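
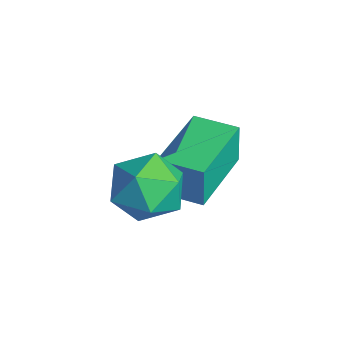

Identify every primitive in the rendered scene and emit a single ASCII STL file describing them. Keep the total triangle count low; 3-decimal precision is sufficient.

solid 
facet normal -0.626 0.692 -0.359
outer loop
vertex -1.265 1.024 0.589
vertex -1.894 0.886 1.421
vertex -1.124 1.601 1.456
endloop
endfacet
facet normal 0.045 0.828 -0.559
outer loop
vertex -1.265 1.024 0.589
vertex -1.124 1.601 1.456
vertex -0.293 1.21 0.943
endloop
endfacet
facet normal 0.285 0.262 -0.922
outer loop
vertex -1.265 1.024 0.589
vertex -0.293 1.21 0.943
vertex -0.55 0.253 0.591
endloop
endfacet
facet normal -0.237 -0.222 -0.946
outer loop
vertex -1.265 1.024 0.589
vertex -0.55 0.253 0.591
vertex -1.539 0.053 0.886
endloop
endfacet
facet normal -0.800 0.043 -0.598
outer loop
vertex -1.265 1.024 0.589
vertex -1.539 0.053 0.886
vertex -1.894 0.886 1.421
endloop
endfacet
facet normal 0.441 0.897 0.031
outer loop
vertex -0.293 1.21 0.943
vertex -1.124 1.601 1.456
vertex -0.321 1.187 1.994
endloop
endfacet
facet normal -0.645 0.677 0.355
outer loop
vertex -1.124 1.601 1.456
vertex -1.894 0.886 1.421
vertex -1.31 0.987 2.289
endloop
endfacet
facet normal -0.927 -0.374 -0.033
outer loop
vertex -1.894 0.886 1.421
vertex -1.539 0.053 0.886
vertex -1.567 0.03 1.937
endloop
endfacet
facet normal -0.015 -0.803 -0.595
outer loop
vertex -1.539 0.053 0.886
vertex -0.55 0.253 0.591
vertex -0.736 -0.361 1.424
endloop
endfacet
facet normal 0.831 -0.018 -0.557
outer loop
vertex -0.55 0.253 0.591
vertex -0.293 1.21 0.943
vertex 0.034 0.354 1.459
endloop
endfacet
facet normal 0.237 0.222 0.946
outer loop
vertex -0.595 0.216 2.291
vertex -0.321 1.187 1.994
vertex -1.31 0.987 2.289
endloop
endfacet
facet normal -0.285 -0.262 0.922
outer loop
vertex -0.595 0.216 2.291
vertex -1.31 0.987 2.289
vertex -1.567 0.03 1.937
endloop
endfacet
facet normal -0.045 -0.828 0.559
outer loop
vertex -0.595 0.216 2.291
vertex -1.567 0.03 1.937
vertex -0.736 -0.361 1.424
endloop
endfacet
facet normal 0.626 -0.692 0.359
outer loop
vertex -0.595 0.216 2.291
vertex -0.736 -0.361 1.424
vertex 0.034 0.354 1.459
endloop
endfacet
facet normal 0.800 -0.043 0.598
outer loop
vertex -0.595 0.216 2.291
vertex 0.034 0.354 1.459
vertex -0.321 1.187 1.994
endloop
endfacet
facet normal 0.015 0.803 0.595
outer loop
vertex -1.31 0.987 2.289
vertex -0.321 1.187 1.994
vertex -1.124 1.601 1.456
endloop
endfacet
facet normal -0.831 0.018 0.557
outer loop
vertex -1.567 0.03 1.937
vertex -1.31 0.987 2.289
vertex -1.894 0.886 1.421
endloop
endfacet
facet normal -0.441 -0.897 -0.031
outer loop
vertex -0.736 -0.361 1.424
vertex -1.567 0.03 1.937
vertex -1.539 0.053 0.886
endloop
endfacet
facet normal 0.645 -0.677 -0.355
outer loop
vertex 0.034 0.354 1.459
vertex -0.736 -0.361 1.424
vertex -0.55 0.253 0.591
endloop
endfacet
facet normal 0.927 0.374 0.033
outer loop
vertex -0.321 1.187 1.994
vertex 0.034 0.354 1.459
vertex -0.293 1.21 0.943
endloop
endfacet
facet normal -0.718 -0.695 -0.020
outer loop
vertex -2.042 1.275 1.225
vertex -3.534 2.819 1.128
vertex -1.984 1.251 -0.033
endloop
endfacet
facet normal 0.694 -0.718 0.046
outer loop
vertex -1.086 2.121 -0.008
vertex -2.042 1.275 1.225
vertex -1.984 1.251 -0.033
endloop
endfacet
facet normal -0.719 -0.695 -0.020
outer loop
vertex -1.984 1.251 -0.033
vertex -3.534 2.819 1.128
vertex -3.476 2.796 -0.13
endloop
endfacet
facet normal 0.046 -0.019 -0.999
outer loop
vertex -3.476 2.796 -0.13
vertex -1.086 2.121 -0.008
vertex -1.984 1.251 -0.033
endloop
endfacet
facet normal -0.046 0.019 0.999
outer loop
vertex -2.042 1.275 1.225
vertex -2.636 3.689 1.153
vertex -3.534 2.819 1.128
endloop
endfacet
facet normal 0.694 -0.719 0.045
outer loop
vertex -1.144 2.144 1.25
vertex -2.042 1.275 1.225
vertex -1.086 2.121 -0.008
endloop
endfacet
facet normal -0.046 0.019 0.999
outer loop
vertex -1.144 2.144 1.25
vertex -2.636 3.689 1.153
vertex -2.042 1.275 1.225
endloop
endfacet
facet normal -0.694 0.718 -0.045
outer loop
vertex -3.534 2.819 1.128
vertex -2.636 3.689 1.153
vertex -3.476 2.796 -0.13
endloop
endfacet
facet normal 0.046 -0.019 -0.999
outer loop
vertex -2.578 3.665 -0.105
vertex -1.086 2.121 -0.008
vertex -3.476 2.796 -0.13
endloop
endfacet
facet normal -0.694 0.718 -0.046
outer loop
vertex -3.476 2.796 -0.13
vertex -2.636 3.689 1.153
vertex -2.578 3.665 -0.105
endloop
endfacet
facet normal 0.718 0.695 0.020
outer loop
vertex -2.578 3.665 -0.105
vertex -1.144 2.144 1.25
vertex -1.086 2.121 -0.008
endloop
endfacet
facet normal 0.719 0.695 0.020
outer loop
vertex -2.636 3.689 1.153
vertex -1.144 2.144 1.25
vertex -2.578 3.665 -0.105
endloop
endfacet

endsolid


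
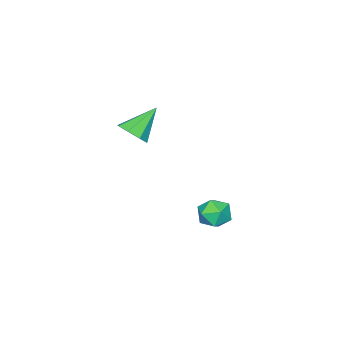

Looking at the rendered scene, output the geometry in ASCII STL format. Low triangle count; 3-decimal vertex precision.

solid 
facet normal -0.078 0.397 0.914
outer loop
vertex 3.114 2.551 -2.298
vertex 3.734 1.929 -1.975
vertex 4.027 2.753 -2.308
endloop
endfacet
facet normal -0.193 0.891 0.412
outer loop
vertex 3.114 2.551 -2.298
vertex 4.027 2.753 -2.308
vertex 3.491 2.976 -3.041
endloop
endfacet
facet normal -0.740 0.673 0.009
outer loop
vertex 3.114 2.551 -2.298
vertex 3.491 2.976 -3.041
vertex 2.866 2.29 -3.162
endloop
endfacet
facet normal -0.964 0.045 0.263
outer loop
vertex 3.114 2.551 -2.298
vertex 2.866 2.29 -3.162
vertex 3.016 1.643 -2.503
endloop
endfacet
facet normal -0.555 -0.126 0.822
outer loop
vertex 3.114 2.551 -2.298
vertex 3.016 1.643 -2.503
vertex 3.734 1.929 -1.975
endloop
endfacet
facet normal 0.388 0.922 -0.003
outer loop
vertex 3.491 2.976 -3.041
vertex 4.027 2.753 -2.308
vertex 4.344 2.617 -3.177
endloop
endfacet
facet normal 0.572 0.124 0.811
outer loop
vertex 4.027 2.753 -2.308
vertex 3.734 1.929 -1.975
vertex 4.494 1.97 -2.518
endloop
endfacet
facet normal -0.199 -0.723 0.662
outer loop
vertex 3.734 1.929 -1.975
vertex 3.016 1.643 -2.503
vertex 3.869 1.284 -2.639
endloop
endfacet
facet normal -0.860 -0.448 -0.244
outer loop
vertex 3.016 1.643 -2.503
vertex 2.866 2.29 -3.162
vertex 3.333 1.507 -3.372
endloop
endfacet
facet normal -0.498 0.569 -0.654
outer loop
vertex 2.866 2.29 -3.162
vertex 3.491 2.976 -3.041
vertex 3.626 2.331 -3.705
endloop
endfacet
facet normal 0.964 -0.045 -0.263
outer loop
vertex 4.246 1.709 -3.382
vertex 4.344 2.617 -3.177
vertex 4.494 1.97 -2.518
endloop
endfacet
facet normal 0.740 -0.673 -0.009
outer loop
vertex 4.246 1.709 -3.382
vertex 4.494 1.97 -2.518
vertex 3.869 1.284 -2.639
endloop
endfacet
facet normal 0.193 -0.891 -0.412
outer loop
vertex 4.246 1.709 -3.382
vertex 3.869 1.284 -2.639
vertex 3.333 1.507 -3.372
endloop
endfacet
facet normal 0.078 -0.397 -0.914
outer loop
vertex 4.246 1.709 -3.382
vertex 3.333 1.507 -3.372
vertex 3.626 2.331 -3.705
endloop
endfacet
facet normal 0.555 0.126 -0.822
outer loop
vertex 4.246 1.709 -3.382
vertex 3.626 2.331 -3.705
vertex 4.344 2.617 -3.177
endloop
endfacet
facet normal 0.860 0.448 0.244
outer loop
vertex 4.494 1.97 -2.518
vertex 4.344 2.617 -3.177
vertex 4.027 2.753 -2.308
endloop
endfacet
facet normal 0.498 -0.569 0.654
outer loop
vertex 3.869 1.284 -2.639
vertex 4.494 1.97 -2.518
vertex 3.734 1.929 -1.975
endloop
endfacet
facet normal -0.388 -0.922 0.003
outer loop
vertex 3.333 1.507 -3.372
vertex 3.869 1.284 -2.639
vertex 3.016 1.643 -2.503
endloop
endfacet
facet normal -0.572 -0.124 -0.811
outer loop
vertex 3.626 2.331 -3.705
vertex 3.333 1.507 -3.372
vertex 2.866 2.29 -3.162
endloop
endfacet
facet normal 0.199 0.723 -0.662
outer loop
vertex 4.344 2.617 -3.177
vertex 3.626 2.331 -3.705
vertex 3.491 2.976 -3.041
endloop
endfacet
facet normal 0.712 -0.196 -0.674
outer loop
vertex 2.662 -3.899 -0.014
vertex 2.006 -4.176 -0.627
vertex 2.423 -3.358 -0.424
endloop
endfacet
facet normal 0.284 0.656 0.699
outer loop
vertex 2.662 -3.899 -0.014
vertex 2.423 -3.358 -0.424
vertex 0.574 -3.784 0.727
endloop
endfacet
facet normal 0.712 -0.196 -0.674
outer loop
vertex 2.423 -3.358 -0.424
vertex 2.006 -4.176 -0.627
vertex 1.939 -3.297 -0.953
endloop
endfacet
facet normal -0.098 0.974 0.202
outer loop
vertex 2.423 -3.358 -0.424
vertex 1.939 -3.297 -0.953
vertex 0.574 -3.784 0.727
endloop
endfacet
facet normal 0.713 -0.196 -0.674
outer loop
vertex 1.939 -3.297 -0.953
vertex 2.006 -4.176 -0.627
vertex 1.495 -3.751 -1.291
endloop
endfacet
facet normal -0.589 0.767 -0.256
outer loop
vertex 1.939 -3.297 -0.953
vertex 1.495 -3.751 -1.291
vertex 0.574 -3.784 0.727
endloop
endfacet
facet normal 0.713 -0.195 -0.674
outer loop
vertex 1.495 -3.751 -1.291
vertex 2.006 -4.176 -0.627
vertex 1.35 -4.454 -1.241
endloop
endfacet
facet normal -0.899 0.157 -0.408
outer loop
vertex 1.495 -3.751 -1.291
vertex 1.35 -4.454 -1.241
vertex 0.574 -3.784 0.727
endloop
endfacet
facet normal 0.713 -0.195 -0.674
outer loop
vertex 1.35 -4.454 -1.241
vertex 2.006 -4.176 -0.627
vertex 1.59 -4.994 -0.831
endloop
endfacet
facet normal -0.849 -0.502 -0.164
outer loop
vertex 1.35 -4.454 -1.241
vertex 1.59 -4.994 -0.831
vertex 0.574 -3.784 0.727
endloop
endfacet
facet normal 0.714 -0.195 -0.673
outer loop
vertex 1.59 -4.994 -0.831
vertex 2.006 -4.176 -0.627
vertex 2.073 -5.055 -0.301
endloop
endfacet
facet normal -0.467 -0.819 0.332
outer loop
vertex 1.59 -4.994 -0.831
vertex 2.073 -5.055 -0.301
vertex 0.574 -3.784 0.727
endloop
endfacet
facet normal 0.712 -0.196 -0.675
outer loop
vertex 2.073 -5.055 -0.301
vertex 2.006 -4.176 -0.627
vertex 2.518 -4.602 0.037
endloop
endfacet
facet normal 0.023 -0.612 0.790
outer loop
vertex 2.073 -5.055 -0.301
vertex 2.518 -4.602 0.037
vertex 0.574 -3.784 0.727
endloop
endfacet
facet normal 0.712 -0.195 -0.674
outer loop
vertex 2.518 -4.602 0.037
vertex 2.006 -4.176 -0.627
vertex 2.662 -3.899 -0.014
endloop
endfacet
facet normal 0.334 -0.000 0.942
outer loop
vertex 2.518 -4.602 0.037
vertex 2.662 -3.899 -0.014
vertex 0.574 -3.784 0.727
endloop
endfacet

endsolid


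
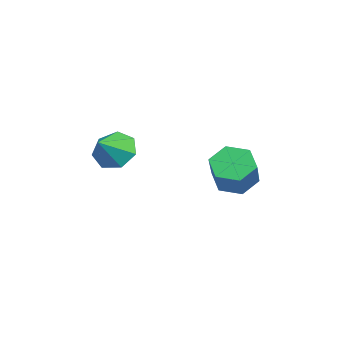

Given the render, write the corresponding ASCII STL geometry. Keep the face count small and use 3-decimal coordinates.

solid 
facet normal -0.749 0.121 -0.651
outer loop
vertex -1.095 4.345 -4.417
vertex -1.727 4.117 -3.732
vertex -1.468 5.032 -3.86
endloop
endfacet
facet normal 0.536 0.688 -0.490
outer loop
vertex -1.095 4.345 -4.417
vertex -1.468 5.032 -3.86
vertex 0.359 4.112 -3.154
endloop
endfacet
facet normal 0.536 0.688 -0.490
outer loop
vertex 0.359 4.112 -3.154
vertex -1.468 5.032 -3.86
vertex -0.014 4.799 -2.597
endloop
endfacet
facet normal 0.750 -0.120 0.651
outer loop
vertex 0.359 4.112 -3.154
vertex -0.014 4.799 -2.597
vertex -0.273 3.883 -2.468
endloop
endfacet
facet normal -0.749 0.121 -0.651
outer loop
vertex -1.468 5.032 -3.86
vertex -1.727 4.117 -3.732
vertex -2.1 4.804 -3.175
endloop
endfacet
facet normal -0.069 0.964 0.257
outer loop
vertex -1.468 5.032 -3.86
vertex -2.1 4.804 -3.175
vertex -0.014 4.799 -2.597
endloop
endfacet
facet normal -0.069 0.964 0.258
outer loop
vertex -0.014 4.799 -2.597
vertex -2.1 4.804 -3.175
vertex -0.647 4.57 -1.911
endloop
endfacet
facet normal 0.749 -0.120 0.651
outer loop
vertex -0.014 4.799 -2.597
vertex -0.647 4.57 -1.911
vertex -0.273 3.883 -2.468
endloop
endfacet
facet normal -0.750 0.120 -0.651
outer loop
vertex -2.1 4.804 -3.175
vertex -1.727 4.117 -3.732
vertex -2.359 3.888 -3.046
endloop
endfacet
facet normal -0.605 0.276 0.747
outer loop
vertex -2.1 4.804 -3.175
vertex -2.359 3.888 -3.046
vertex -0.647 4.57 -1.911
endloop
endfacet
facet normal -0.605 0.275 0.747
outer loop
vertex -0.647 4.57 -1.911
vertex -2.359 3.888 -3.046
vertex -0.905 3.655 -1.783
endloop
endfacet
facet normal 0.749 -0.120 0.651
outer loop
vertex -0.647 4.57 -1.911
vertex -0.905 3.655 -1.783
vertex -0.273 3.883 -2.468
endloop
endfacet
facet normal -0.750 0.120 -0.651
outer loop
vertex -2.359 3.888 -3.046
vertex -1.727 4.117 -3.732
vertex -1.986 3.201 -3.603
endloop
endfacet
facet normal -0.536 -0.688 0.490
outer loop
vertex -2.359 3.888 -3.046
vertex -1.986 3.201 -3.603
vertex -0.905 3.655 -1.783
endloop
endfacet
facet normal -0.536 -0.688 0.490
outer loop
vertex -0.905 3.655 -1.783
vertex -1.986 3.201 -3.603
vertex -0.532 2.968 -2.34
endloop
endfacet
facet normal 0.749 -0.121 0.651
outer loop
vertex -0.905 3.655 -1.783
vertex -0.532 2.968 -2.34
vertex -0.273 3.883 -2.468
endloop
endfacet
facet normal -0.749 0.120 -0.651
outer loop
vertex -1.986 3.201 -3.603
vertex -1.727 4.117 -3.732
vertex -1.353 3.43 -4.289
endloop
endfacet
facet normal 0.069 -0.964 -0.258
outer loop
vertex -1.986 3.201 -3.603
vertex -1.353 3.43 -4.289
vertex -0.532 2.968 -2.34
endloop
endfacet
facet normal 0.069 -0.964 -0.257
outer loop
vertex -0.532 2.968 -2.34
vertex -1.353 3.43 -4.289
vertex 0.1 3.196 -3.025
endloop
endfacet
facet normal 0.749 -0.121 0.651
outer loop
vertex -0.532 2.968 -2.34
vertex 0.1 3.196 -3.025
vertex -0.273 3.883 -2.468
endloop
endfacet
facet normal -0.749 0.120 -0.651
outer loop
vertex -1.353 3.43 -4.289
vertex -1.727 4.117 -3.732
vertex -1.095 4.345 -4.417
endloop
endfacet
facet normal 0.605 -0.275 -0.747
outer loop
vertex -1.353 3.43 -4.289
vertex -1.095 4.345 -4.417
vertex 0.1 3.196 -3.025
endloop
endfacet
facet normal 0.605 -0.276 -0.747
outer loop
vertex 0.1 3.196 -3.025
vertex -1.095 4.345 -4.417
vertex 0.359 4.112 -3.154
endloop
endfacet
facet normal 0.750 -0.120 0.651
outer loop
vertex 0.1 3.196 -3.025
vertex 0.359 4.112 -3.154
vertex -0.273 3.883 -2.468
endloop
endfacet
facet normal -0.695 0.467 -0.547
outer loop
vertex -2.184 -1.111 -3.281
vertex -2.486 -0.603 -2.463
vertex -1.781 -0.346 -3.139
endloop
endfacet
facet normal 0.842 -0.371 -0.391
outer loop
vertex -2.184 -1.111 -3.281
vertex -1.781 -0.346 -3.139
vertex -1.514 -1.257 -1.697
endloop
endfacet
facet normal -0.695 0.468 -0.547
outer loop
vertex -1.781 -0.346 -3.139
vertex -2.486 -0.603 -2.463
vertex -1.909 0.226 -2.487
endloop
endfacet
facet normal 0.969 0.245 -0.025
outer loop
vertex -1.781 -0.346 -3.139
vertex -1.909 0.226 -2.487
vertex -1.514 -1.257 -1.697
endloop
endfacet
facet normal -0.694 0.467 -0.547
outer loop
vertex -1.909 0.226 -2.487
vertex -2.486 -0.603 -2.463
vertex -2.472 0.174 -1.817
endloop
endfacet
facet normal 0.651 0.485 0.584
outer loop
vertex -1.909 0.226 -2.487
vertex -2.472 0.174 -1.817
vertex -1.514 -1.257 -1.697
endloop
endfacet
facet normal -0.695 0.467 -0.547
outer loop
vertex -2.472 0.174 -1.817
vertex -2.486 -0.603 -2.463
vertex -3.045 -0.463 -1.633
endloop
endfacet
facet normal 0.128 0.167 0.978
outer loop
vertex -2.472 0.174 -1.817
vertex -3.045 -0.463 -1.633
vertex -1.514 -1.257 -1.697
endloop
endfacet
facet normal -0.694 0.468 -0.547
outer loop
vertex -3.045 -0.463 -1.633
vertex -2.486 -0.603 -2.463
vertex -3.198 -1.205 -2.074
endloop
endfacet
facet normal -0.207 -0.468 0.859
outer loop
vertex -3.045 -0.463 -1.633
vertex -3.198 -1.205 -2.074
vertex -1.514 -1.257 -1.697
endloop
endfacet
facet normal -0.694 0.467 -0.547
outer loop
vertex -3.198 -1.205 -2.074
vertex -2.486 -0.603 -2.463
vertex -2.814 -1.494 -2.808
endloop
endfacet
facet normal -0.100 -0.943 0.319
outer loop
vertex -3.198 -1.205 -2.074
vertex -2.814 -1.494 -2.808
vertex -1.514 -1.257 -1.697
endloop
endfacet
facet normal -0.695 0.467 -0.547
outer loop
vertex -2.814 -1.494 -2.808
vertex -2.486 -0.603 -2.463
vertex -2.184 -1.111 -3.281
endloop
endfacet
facet normal 0.368 -0.899 -0.238
outer loop
vertex -2.814 -1.494 -2.808
vertex -2.184 -1.111 -3.281
vertex -1.514 -1.257 -1.697
endloop
endfacet

endsolid


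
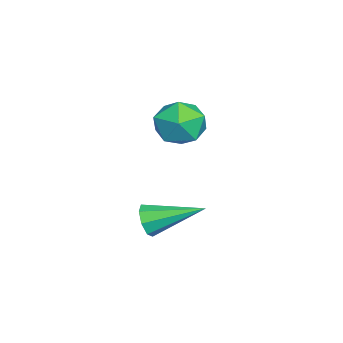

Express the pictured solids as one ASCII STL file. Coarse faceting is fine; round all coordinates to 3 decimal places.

solid 
facet normal -0.608 -0.112 0.786
outer loop
vertex -0.977 -3.054 2.01
vertex -0.872 -3.972 1.96
vertex -0.295 -3.468 2.479
endloop
endfacet
facet normal -0.257 0.508 0.822
outer loop
vertex -0.977 -3.054 2.01
vertex -0.295 -3.468 2.479
vertex -0.136 -2.671 2.036
endloop
endfacet
facet normal -0.409 0.882 0.233
outer loop
vertex -0.977 -3.054 2.01
vertex -0.136 -2.671 2.036
vertex -0.614 -2.683 1.244
endloop
endfacet
facet normal -0.854 0.494 -0.165
outer loop
vertex -0.977 -3.054 2.01
vertex -0.614 -2.683 1.244
vertex -1.07 -3.487 1.198
endloop
endfacet
facet normal -0.977 -0.121 0.177
outer loop
vertex -0.977 -3.054 2.01
vertex -1.07 -3.487 1.198
vertex -0.872 -3.972 1.96
endloop
endfacet
facet normal 0.443 0.366 0.818
outer loop
vertex -0.136 -2.671 2.036
vertex -0.295 -3.468 2.479
vertex 0.49 -3.353 2.002
endloop
endfacet
facet normal -0.127 -0.637 0.760
outer loop
vertex -0.295 -3.468 2.479
vertex -0.872 -3.972 1.96
vertex 0.034 -4.157 1.956
endloop
endfacet
facet normal -0.723 -0.652 -0.227
outer loop
vertex -0.872 -3.972 1.96
vertex -1.07 -3.487 1.198
vertex -0.444 -4.169 1.164
endloop
endfacet
facet normal -0.524 0.342 -0.780
outer loop
vertex -1.07 -3.487 1.198
vertex -0.614 -2.683 1.244
vertex -0.285 -3.372 0.721
endloop
endfacet
facet normal 0.198 0.971 -0.134
outer loop
vertex -0.614 -2.683 1.244
vertex -0.136 -2.671 2.036
vertex 0.292 -2.868 1.24
endloop
endfacet
facet normal 0.854 -0.494 0.165
outer loop
vertex 0.397 -3.786 1.19
vertex 0.49 -3.353 2.002
vertex 0.034 -4.157 1.956
endloop
endfacet
facet normal 0.409 -0.882 -0.233
outer loop
vertex 0.397 -3.786 1.19
vertex 0.034 -4.157 1.956
vertex -0.444 -4.169 1.164
endloop
endfacet
facet normal 0.257 -0.508 -0.822
outer loop
vertex 0.397 -3.786 1.19
vertex -0.444 -4.169 1.164
vertex -0.285 -3.372 0.721
endloop
endfacet
facet normal 0.608 0.112 -0.786
outer loop
vertex 0.397 -3.786 1.19
vertex -0.285 -3.372 0.721
vertex 0.292 -2.868 1.24
endloop
endfacet
facet normal 0.977 0.121 -0.177
outer loop
vertex 0.397 -3.786 1.19
vertex 0.292 -2.868 1.24
vertex 0.49 -3.353 2.002
endloop
endfacet
facet normal 0.524 -0.342 0.780
outer loop
vertex 0.034 -4.157 1.956
vertex 0.49 -3.353 2.002
vertex -0.295 -3.468 2.479
endloop
endfacet
facet normal -0.198 -0.971 0.134
outer loop
vertex -0.444 -4.169 1.164
vertex 0.034 -4.157 1.956
vertex -0.872 -3.972 1.96
endloop
endfacet
facet normal -0.443 -0.366 -0.818
outer loop
vertex -0.285 -3.372 0.721
vertex -0.444 -4.169 1.164
vertex -1.07 -3.487 1.198
endloop
endfacet
facet normal 0.127 0.637 -0.760
outer loop
vertex 0.292 -2.868 1.24
vertex -0.285 -3.372 0.721
vertex -0.614 -2.683 1.244
endloop
endfacet
facet normal 0.723 0.652 0.227
outer loop
vertex 0.49 -3.353 2.002
vertex 0.292 -2.868 1.24
vertex -0.136 -2.671 2.036
endloop
endfacet
facet normal 0.025 -0.936 -0.352
outer loop
vertex 1.18 -4.021 -2.433
vertex 0.953 -4.226 -1.905
vertex 0.713 -4.034 -2.432
endloop
endfacet
facet normal -0.019 0.609 -0.793
outer loop
vertex 1.18 -4.021 -2.433
vertex 0.713 -4.034 -2.432
vertex 0.907 -2.494 -1.255
endloop
endfacet
facet normal 0.025 -0.936 -0.352
outer loop
vertex 0.713 -4.034 -2.432
vertex 0.953 -4.226 -1.905
vertex 0.387 -4.159 -2.123
endloop
endfacet
facet normal -0.691 0.492 -0.530
outer loop
vertex 0.713 -4.034 -2.432
vertex 0.387 -4.159 -2.123
vertex 0.907 -2.494 -1.255
endloop
endfacet
facet normal 0.025 -0.936 -0.351
outer loop
vertex 0.387 -4.159 -2.123
vertex 0.953 -4.226 -1.905
vertex 0.392 -4.323 -1.686
endloop
endfacet
facet normal -0.963 0.247 0.104
outer loop
vertex 0.387 -4.159 -2.123
vertex 0.392 -4.323 -1.686
vertex 0.907 -2.494 -1.255
endloop
endfacet
facet normal 0.025 -0.936 -0.351
outer loop
vertex 0.392 -4.323 -1.686
vertex 0.953 -4.226 -1.905
vertex 0.725 -4.43 -1.377
endloop
endfacet
facet normal -0.677 0.017 0.736
outer loop
vertex 0.392 -4.323 -1.686
vertex 0.725 -4.43 -1.377
vertex 0.907 -2.494 -1.255
endloop
endfacet
facet normal 0.025 -0.936 -0.351
outer loop
vertex 0.725 -4.43 -1.377
vertex 0.953 -4.226 -1.905
vertex 1.192 -4.417 -1.378
endloop
endfacet
facet normal 0.004 -0.063 0.998
outer loop
vertex 0.725 -4.43 -1.377
vertex 1.192 -4.417 -1.378
vertex 0.907 -2.494 -1.255
endloop
endfacet
facet normal 0.024 -0.936 -0.350
outer loop
vertex 1.192 -4.417 -1.378
vertex 0.953 -4.226 -1.905
vertex 1.518 -4.293 -1.687
endloop
endfacet
facet normal 0.676 0.053 0.735
outer loop
vertex 1.192 -4.417 -1.378
vertex 1.518 -4.293 -1.687
vertex 0.907 -2.494 -1.255
endloop
endfacet
facet normal 0.024 -0.936 -0.351
outer loop
vertex 1.518 -4.293 -1.687
vertex 0.953 -4.226 -1.905
vertex 1.514 -4.129 -2.125
endloop
endfacet
facet normal 0.949 0.298 0.103
outer loop
vertex 1.518 -4.293 -1.687
vertex 1.514 -4.129 -2.125
vertex 0.907 -2.494 -1.255
endloop
endfacet
facet normal 0.023 -0.935 -0.353
outer loop
vertex 1.514 -4.129 -2.125
vertex 0.953 -4.226 -1.905
vertex 1.18 -4.021 -2.433
endloop
endfacet
facet normal 0.661 0.529 -0.532
outer loop
vertex 1.514 -4.129 -2.125
vertex 1.18 -4.021 -2.433
vertex 0.907 -2.494 -1.255
endloop
endfacet

endsolid


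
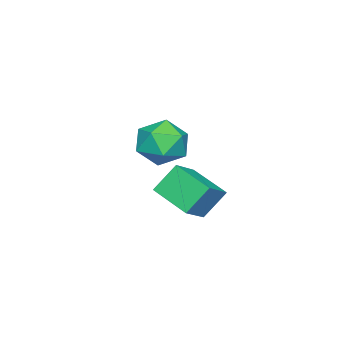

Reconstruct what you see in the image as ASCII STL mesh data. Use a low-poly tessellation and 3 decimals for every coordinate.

solid 
facet normal -0.848 0.068 -0.526
outer loop
vertex 3.058 0.06 3.387
vertex 3.452 1.376 2.923
vertex 3.587 -0.421 2.473
endloop
endfacet
facet normal -0.271 -0.908 0.321
outer loop
vertex 4.528 -0.496 3.057
vertex 3.058 0.06 3.387
vertex 3.587 -0.421 2.473
endloop
endfacet
facet normal -0.848 0.068 -0.526
outer loop
vertex 3.587 -0.421 2.473
vertex 3.452 1.376 2.923
vertex 3.981 0.895 2.009
endloop
endfacet
facet normal 0.456 -0.414 -0.788
outer loop
vertex 3.981 0.895 2.009
vertex 4.528 -0.496 3.057
vertex 3.587 -0.421 2.473
endloop
endfacet
facet normal -0.456 0.414 0.788
outer loop
vertex 3.058 0.06 3.387
vertex 4.393 1.301 3.507
vertex 3.452 1.376 2.923
endloop
endfacet
facet normal -0.271 -0.908 0.321
outer loop
vertex 3.999 -0.015 3.971
vertex 3.058 0.06 3.387
vertex 4.528 -0.496 3.057
endloop
endfacet
facet normal -0.456 0.414 0.788
outer loop
vertex 3.999 -0.015 3.971
vertex 4.393 1.301 3.507
vertex 3.058 0.06 3.387
endloop
endfacet
facet normal 0.271 0.908 -0.321
outer loop
vertex 3.452 1.376 2.923
vertex 4.393 1.301 3.507
vertex 3.981 0.895 2.009
endloop
endfacet
facet normal 0.456 -0.414 -0.788
outer loop
vertex 4.922 0.82 2.593
vertex 4.528 -0.496 3.057
vertex 3.981 0.895 2.009
endloop
endfacet
facet normal 0.271 0.908 -0.321
outer loop
vertex 3.981 0.895 2.009
vertex 4.393 1.301 3.507
vertex 4.922 0.82 2.593
endloop
endfacet
facet normal 0.848 -0.068 0.526
outer loop
vertex 4.922 0.82 2.593
vertex 3.999 -0.015 3.971
vertex 4.528 -0.496 3.057
endloop
endfacet
facet normal 0.848 -0.068 0.526
outer loop
vertex 4.393 1.301 3.507
vertex 3.999 -0.015 3.971
vertex 4.922 0.82 2.593
endloop
endfacet
facet normal -0.987 0.024 -0.159
outer loop
vertex -0.036 -2.364 2.308
vertex -0.182 -2.885 3.135
vertex -0.164 -1.898 3.17
endloop
endfacet
facet normal -0.672 0.605 -0.427
outer loop
vertex -0.036 -2.364 2.308
vertex -0.164 -1.898 3.17
vertex 0.524 -1.582 2.535
endloop
endfacet
facet normal -0.183 0.393 -0.901
outer loop
vertex -0.036 -2.364 2.308
vertex 0.524 -1.582 2.535
vertex 0.932 -2.374 2.107
endloop
endfacet
facet normal -0.196 -0.320 -0.927
outer loop
vertex -0.036 -2.364 2.308
vertex 0.932 -2.374 2.107
vertex 0.495 -3.18 2.478
endloop
endfacet
facet normal -0.693 -0.548 -0.468
outer loop
vertex -0.036 -2.364 2.308
vertex 0.495 -3.18 2.478
vertex -0.182 -2.885 3.135
endloop
endfacet
facet normal -0.333 0.937 0.106
outer loop
vertex 0.524 -1.582 2.535
vertex -0.164 -1.898 3.17
vertex 0.725 -1.62 3.502
endloop
endfacet
facet normal -0.842 -0.004 0.539
outer loop
vertex -0.164 -1.898 3.17
vertex -0.182 -2.885 3.135
vertex 0.288 -2.426 3.873
endloop
endfacet
facet normal -0.367 -0.930 0.040
outer loop
vertex -0.182 -2.885 3.135
vertex 0.495 -3.18 2.478
vertex 0.696 -3.218 3.445
endloop
endfacet
facet normal 0.438 -0.561 -0.703
outer loop
vertex 0.495 -3.18 2.478
vertex 0.932 -2.374 2.107
vertex 1.384 -2.902 2.81
endloop
endfacet
facet normal 0.459 0.594 -0.661
outer loop
vertex 0.932 -2.374 2.107
vertex 0.524 -1.582 2.535
vertex 1.402 -1.915 2.845
endloop
endfacet
facet normal 0.196 0.320 0.927
outer loop
vertex 1.256 -2.436 3.672
vertex 0.725 -1.62 3.502
vertex 0.288 -2.426 3.873
endloop
endfacet
facet normal 0.183 -0.393 0.901
outer loop
vertex 1.256 -2.436 3.672
vertex 0.288 -2.426 3.873
vertex 0.696 -3.218 3.445
endloop
endfacet
facet normal 0.672 -0.605 0.427
outer loop
vertex 1.256 -2.436 3.672
vertex 0.696 -3.218 3.445
vertex 1.384 -2.902 2.81
endloop
endfacet
facet normal 0.987 -0.024 0.159
outer loop
vertex 1.256 -2.436 3.672
vertex 1.384 -2.902 2.81
vertex 1.402 -1.915 2.845
endloop
endfacet
facet normal 0.693 0.548 0.468
outer loop
vertex 1.256 -2.436 3.672
vertex 1.402 -1.915 2.845
vertex 0.725 -1.62 3.502
endloop
endfacet
facet normal -0.438 0.561 0.703
outer loop
vertex 0.288 -2.426 3.873
vertex 0.725 -1.62 3.502
vertex -0.164 -1.898 3.17
endloop
endfacet
facet normal -0.459 -0.594 0.661
outer loop
vertex 0.696 -3.218 3.445
vertex 0.288 -2.426 3.873
vertex -0.182 -2.885 3.135
endloop
endfacet
facet normal 0.333 -0.937 -0.106
outer loop
vertex 1.384 -2.902 2.81
vertex 0.696 -3.218 3.445
vertex 0.495 -3.18 2.478
endloop
endfacet
facet normal 0.842 0.004 -0.539
outer loop
vertex 1.402 -1.915 2.845
vertex 1.384 -2.902 2.81
vertex 0.932 -2.374 2.107
endloop
endfacet
facet normal 0.367 0.930 -0.040
outer loop
vertex 0.725 -1.62 3.502
vertex 1.402 -1.915 2.845
vertex 0.524 -1.582 2.535
endloop
endfacet

endsolid


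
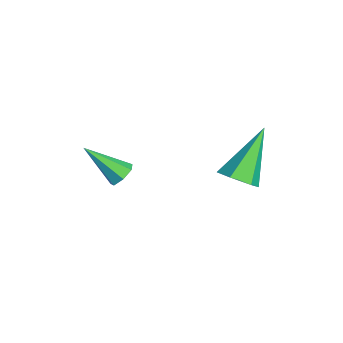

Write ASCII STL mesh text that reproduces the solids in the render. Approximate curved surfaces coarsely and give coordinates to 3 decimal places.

solid 
facet normal 0.496 -0.492 -0.715
outer loop
vertex 4.544 -0.64 2.561
vertex 4.171 -0.327 2.087
vertex 4.753 -0.048 2.299
endloop
endfacet
facet normal 0.641 0.110 0.759
outer loop
vertex 4.544 -0.64 2.561
vertex 4.753 -0.048 2.299
vertex 3.169 0.667 3.533
endloop
endfacet
facet normal 0.496 -0.491 -0.716
outer loop
vertex 4.753 -0.048 2.299
vertex 4.171 -0.327 2.087
vertex 4.379 0.265 1.825
endloop
endfacet
facet normal 0.507 0.847 0.160
outer loop
vertex 4.753 -0.048 2.299
vertex 4.379 0.265 1.825
vertex 3.169 0.667 3.533
endloop
endfacet
facet normal 0.496 -0.491 -0.716
outer loop
vertex 4.379 0.265 1.825
vertex 4.171 -0.327 2.087
vertex 3.797 -0.014 1.613
endloop
endfacet
facet normal -0.274 0.875 -0.400
outer loop
vertex 4.379 0.265 1.825
vertex 3.797 -0.014 1.613
vertex 3.169 0.667 3.533
endloop
endfacet
facet normal 0.495 -0.492 -0.716
outer loop
vertex 3.797 -0.014 1.613
vertex 4.171 -0.327 2.087
vertex 3.588 -0.605 1.875
endloop
endfacet
facet normal -0.918 0.166 -0.359
outer loop
vertex 3.797 -0.014 1.613
vertex 3.588 -0.605 1.875
vertex 3.169 0.667 3.533
endloop
endfacet
facet normal 0.495 -0.492 -0.716
outer loop
vertex 3.588 -0.605 1.875
vertex 4.171 -0.327 2.087
vertex 3.962 -0.918 2.349
endloop
endfacet
facet normal -0.784 -0.572 0.241
outer loop
vertex 3.588 -0.605 1.875
vertex 3.962 -0.918 2.349
vertex 3.169 0.667 3.533
endloop
endfacet
facet normal 0.496 -0.492 -0.715
outer loop
vertex 3.962 -0.918 2.349
vertex 4.171 -0.327 2.087
vertex 4.544 -0.64 2.561
endloop
endfacet
facet normal -0.005 -0.600 0.800
outer loop
vertex 3.962 -0.918 2.349
vertex 4.544 -0.64 2.561
vertex 3.169 0.667 3.533
endloop
endfacet
facet normal 0.314 0.685 -0.658
outer loop
vertex 0.938 -3.017 0.189
vertex 0.738 -3.299 -0.2
vertex 0.509 -2.925 0.08
endloop
endfacet
facet normal -0.116 0.486 0.866
outer loop
vertex 0.938 -3.017 0.189
vertex 0.509 -2.925 0.08
vertex 0.222 -4.421 0.88
endloop
endfacet
facet normal 0.314 0.685 -0.658
outer loop
vertex 0.509 -2.925 0.08
vertex 0.738 -3.299 -0.2
vertex 0.253 -3.114 -0.239
endloop
endfacet
facet normal -0.818 0.386 0.428
outer loop
vertex 0.509 -2.925 0.08
vertex 0.253 -3.114 -0.239
vertex 0.222 -4.421 0.88
endloop
endfacet
facet normal 0.314 0.684 -0.658
outer loop
vertex 0.253 -3.114 -0.239
vertex 0.738 -3.299 -0.2
vertex 0.362 -3.443 -0.529
endloop
endfacet
facet normal -0.969 -0.147 -0.198
outer loop
vertex 0.253 -3.114 -0.239
vertex 0.362 -3.443 -0.529
vertex 0.222 -4.421 0.88
endloop
endfacet
facet normal 0.314 0.684 -0.658
outer loop
vertex 0.362 -3.443 -0.529
vertex 0.738 -3.299 -0.2
vertex 0.753 -3.663 -0.571
endloop
endfacet
facet normal -0.457 -0.709 -0.537
outer loop
vertex 0.362 -3.443 -0.529
vertex 0.753 -3.663 -0.571
vertex 0.222 -4.421 0.88
endloop
endfacet
facet normal 0.315 0.684 -0.658
outer loop
vertex 0.753 -3.663 -0.571
vertex 0.738 -3.299 -0.2
vertex 1.133 -3.609 -0.333
endloop
endfacet
facet normal 0.336 -0.880 -0.337
outer loop
vertex 0.753 -3.663 -0.571
vertex 1.133 -3.609 -0.333
vertex 0.222 -4.421 0.88
endloop
endfacet
facet normal 0.315 0.683 -0.659
outer loop
vertex 1.133 -3.609 -0.333
vertex 0.738 -3.299 -0.2
vertex 1.215 -3.321 0.005
endloop
endfacet
facet normal 0.810 -0.529 0.254
outer loop
vertex 1.133 -3.609 -0.333
vertex 1.215 -3.321 0.005
vertex 0.222 -4.421 0.88
endloop
endfacet
facet normal 0.314 0.684 -0.658
outer loop
vertex 1.215 -3.321 0.005
vertex 0.738 -3.299 -0.2
vertex 0.938 -3.017 0.189
endloop
endfacet
facet normal 0.609 0.078 0.789
outer loop
vertex 1.215 -3.321 0.005
vertex 0.938 -3.017 0.189
vertex 0.222 -4.421 0.88
endloop
endfacet

endsolid


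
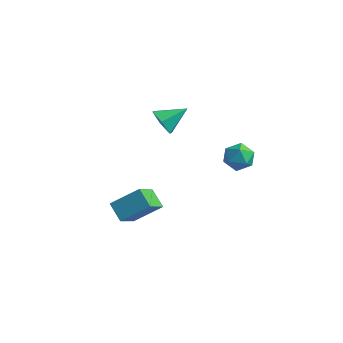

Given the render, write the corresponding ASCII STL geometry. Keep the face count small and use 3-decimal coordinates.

solid 
facet normal -0.998 -0.069 0.003
outer loop
vertex 3.053 4.104 -0.188
vertex 3.12 3.117 -0.478
vertex 3.106 3.36 0.523
endloop
endfacet
facet normal -0.774 0.408 0.485
outer loop
vertex 3.053 4.104 -0.188
vertex 3.106 3.36 0.523
vertex 3.643 4.231 0.647
endloop
endfacet
facet normal -0.396 0.907 0.141
outer loop
vertex 3.053 4.104 -0.188
vertex 3.643 4.231 0.647
vertex 3.989 4.526 -0.278
endloop
endfacet
facet normal -0.386 0.739 -0.552
outer loop
vertex 3.053 4.104 -0.188
vertex 3.989 4.526 -0.278
vertex 3.665 3.837 -0.973
endloop
endfacet
facet normal -0.758 0.136 -0.637
outer loop
vertex 3.053 4.104 -0.188
vertex 3.665 3.837 -0.973
vertex 3.12 3.117 -0.478
endloop
endfacet
facet normal -0.336 0.074 0.939
outer loop
vertex 3.643 4.231 0.647
vertex 3.106 3.36 0.523
vertex 4.075 3.323 0.873
endloop
endfacet
facet normal -0.699 -0.697 0.159
outer loop
vertex 3.106 3.36 0.523
vertex 3.12 3.117 -0.478
vertex 3.751 2.634 0.178
endloop
endfacet
facet normal -0.312 -0.367 -0.877
outer loop
vertex 3.12 3.117 -0.478
vertex 3.665 3.837 -0.973
vertex 4.097 2.929 -0.747
endloop
endfacet
facet normal 0.290 0.609 -0.739
outer loop
vertex 3.665 3.837 -0.973
vertex 3.989 4.526 -0.278
vertex 4.634 3.8 -0.623
endloop
endfacet
facet normal 0.275 0.881 0.384
outer loop
vertex 3.989 4.526 -0.278
vertex 3.643 4.231 0.647
vertex 4.62 4.043 0.378
endloop
endfacet
facet normal 0.386 -0.739 0.552
outer loop
vertex 4.687 3.056 0.088
vertex 4.075 3.323 0.873
vertex 3.751 2.634 0.178
endloop
endfacet
facet normal 0.396 -0.907 -0.141
outer loop
vertex 4.687 3.056 0.088
vertex 3.751 2.634 0.178
vertex 4.097 2.929 -0.747
endloop
endfacet
facet normal 0.774 -0.408 -0.485
outer loop
vertex 4.687 3.056 0.088
vertex 4.097 2.929 -0.747
vertex 4.634 3.8 -0.623
endloop
endfacet
facet normal 0.998 0.069 -0.003
outer loop
vertex 4.687 3.056 0.088
vertex 4.634 3.8 -0.623
vertex 4.62 4.043 0.378
endloop
endfacet
facet normal 0.758 -0.136 0.637
outer loop
vertex 4.687 3.056 0.088
vertex 4.62 4.043 0.378
vertex 4.075 3.323 0.873
endloop
endfacet
facet normal -0.290 -0.609 0.739
outer loop
vertex 3.751 2.634 0.178
vertex 4.075 3.323 0.873
vertex 3.106 3.36 0.523
endloop
endfacet
facet normal -0.275 -0.881 -0.384
outer loop
vertex 4.097 2.929 -0.747
vertex 3.751 2.634 0.178
vertex 3.12 3.117 -0.478
endloop
endfacet
facet normal 0.336 -0.074 -0.939
outer loop
vertex 4.634 3.8 -0.623
vertex 4.097 2.929 -0.747
vertex 3.665 3.837 -0.973
endloop
endfacet
facet normal 0.699 0.697 -0.159
outer loop
vertex 4.62 4.043 0.378
vertex 4.634 3.8 -0.623
vertex 3.989 4.526 -0.278
endloop
endfacet
facet normal 0.312 0.367 0.877
outer loop
vertex 4.075 3.323 0.873
vertex 4.62 4.043 0.378
vertex 3.643 4.231 0.647
endloop
endfacet
facet normal -0.640 -0.542 -0.545
outer loop
vertex 1.324 -4.886 -0.629
vertex 0.325 -4.417 0.077
vertex 1.115 -3.252 -2.01
endloop
endfacet
facet normal 0.763 -0.358 -0.539
outer loop
vertex 2.375 -2.183 -0.937
vertex 1.324 -4.886 -0.629
vertex 1.115 -3.252 -2.01
endloop
endfacet
facet normal -0.640 -0.542 -0.545
outer loop
vertex 1.115 -3.252 -2.01
vertex 0.325 -4.417 0.077
vertex 0.116 -2.782 -1.304
endloop
endfacet
facet normal -0.097 0.760 -0.643
outer loop
vertex 0.116 -2.782 -1.304
vertex 2.375 -2.183 -0.937
vertex 1.115 -3.252 -2.01
endloop
endfacet
facet normal 0.097 -0.760 0.643
outer loop
vertex 1.324 -4.886 -0.629
vertex 1.585 -3.348 1.15
vertex 0.325 -4.417 0.077
endloop
endfacet
facet normal 0.762 -0.358 -0.539
outer loop
vertex 2.584 -3.818 0.444
vertex 1.324 -4.886 -0.629
vertex 2.375 -2.183 -0.937
endloop
endfacet
facet normal 0.097 -0.760 0.643
outer loop
vertex 2.584 -3.818 0.444
vertex 1.585 -3.348 1.15
vertex 1.324 -4.886 -0.629
endloop
endfacet
facet normal -0.763 0.358 0.539
outer loop
vertex 0.325 -4.417 0.077
vertex 1.585 -3.348 1.15
vertex 0.116 -2.782 -1.304
endloop
endfacet
facet normal -0.097 0.760 -0.642
outer loop
vertex 1.376 -1.714 -0.231
vertex 2.375 -2.183 -0.937
vertex 0.116 -2.782 -1.304
endloop
endfacet
facet normal -0.762 0.358 0.539
outer loop
vertex 0.116 -2.782 -1.304
vertex 1.585 -3.348 1.15
vertex 1.376 -1.714 -0.231
endloop
endfacet
facet normal 0.640 0.542 0.545
outer loop
vertex 1.376 -1.714 -0.231
vertex 2.584 -3.818 0.444
vertex 2.375 -2.183 -0.937
endloop
endfacet
facet normal 0.640 0.542 0.545
outer loop
vertex 1.585 -3.348 1.15
vertex 2.584 -3.818 0.444
vertex 1.376 -1.714 -0.231
endloop
endfacet
facet normal -0.570 -0.655 -0.497
outer loop
vertex 0.61 1.537 2.129
vertex 0.107 1.314 3.0
vertex -0.231 2.071 2.39
endloop
endfacet
facet normal 0.343 0.789 -0.510
outer loop
vertex 0.61 1.537 2.129
vertex -0.231 2.071 2.39
vertex 1.093 2.446 3.86
endloop
endfacet
facet normal -0.569 -0.655 -0.497
outer loop
vertex -0.231 2.071 2.39
vertex 0.107 1.314 3.0
vertex -0.734 1.848 3.26
endloop
endfacet
facet normal -0.326 0.944 0.053
outer loop
vertex -0.231 2.071 2.39
vertex -0.734 1.848 3.26
vertex 1.093 2.446 3.86
endloop
endfacet
facet normal -0.569 -0.655 -0.497
outer loop
vertex -0.734 1.848 3.26
vertex 0.107 1.314 3.0
vertex -0.396 1.09 3.871
endloop
endfacet
facet normal -0.409 0.455 0.791
outer loop
vertex -0.734 1.848 3.26
vertex -0.396 1.09 3.871
vertex 1.093 2.446 3.86
endloop
endfacet
facet normal -0.569 -0.655 -0.497
outer loop
vertex -0.396 1.09 3.871
vertex 0.107 1.314 3.0
vertex 0.446 0.556 3.61
endloop
endfacet
facet normal 0.179 -0.189 0.965
outer loop
vertex -0.396 1.09 3.871
vertex 0.446 0.556 3.61
vertex 1.093 2.446 3.86
endloop
endfacet
facet normal -0.569 -0.655 -0.498
outer loop
vertex 0.446 0.556 3.61
vertex 0.107 1.314 3.0
vertex 0.949 0.78 2.74
endloop
endfacet
facet normal 0.849 -0.344 0.402
outer loop
vertex 0.446 0.556 3.61
vertex 0.949 0.78 2.74
vertex 1.093 2.446 3.86
endloop
endfacet
facet normal -0.569 -0.656 -0.496
outer loop
vertex 0.949 0.78 2.74
vertex 0.107 1.314 3.0
vertex 0.61 1.537 2.129
endloop
endfacet
facet normal 0.931 0.145 -0.336
outer loop
vertex 0.949 0.78 2.74
vertex 0.61 1.537 2.129
vertex 1.093 2.446 3.86
endloop
endfacet

endsolid


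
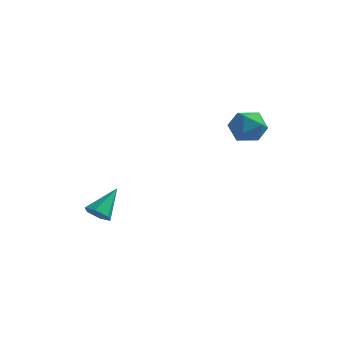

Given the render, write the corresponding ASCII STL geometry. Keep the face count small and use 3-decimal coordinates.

solid 
facet normal -0.179 -0.732 -0.657
outer loop
vertex -3.496 -4.387 -2.919
vertex -4.081 -4.655 -2.461
vertex -4.232 -4.117 -3.019
endloop
endfacet
facet normal 0.358 0.794 -0.491
outer loop
vertex -3.496 -4.387 -2.919
vertex -4.232 -4.117 -3.019
vertex -3.719 -3.185 -1.139
endloop
endfacet
facet normal -0.180 -0.732 -0.657
outer loop
vertex -4.232 -4.117 -3.019
vertex -4.081 -4.655 -2.461
vertex -4.816 -4.385 -2.56
endloop
endfacet
facet normal -0.556 0.795 -0.243
outer loop
vertex -4.232 -4.117 -3.019
vertex -4.816 -4.385 -2.56
vertex -3.719 -3.185 -1.139
endloop
endfacet
facet normal -0.180 -0.731 -0.658
outer loop
vertex -4.816 -4.385 -2.56
vertex -4.081 -4.655 -2.461
vertex -4.666 -4.923 -2.003
endloop
endfacet
facet normal -0.856 0.238 0.460
outer loop
vertex -4.816 -4.385 -2.56
vertex -4.666 -4.923 -2.003
vertex -3.719 -3.185 -1.139
endloop
endfacet
facet normal -0.180 -0.731 -0.658
outer loop
vertex -4.666 -4.923 -2.003
vertex -4.081 -4.655 -2.461
vertex -3.93 -5.194 -1.903
endloop
endfacet
facet normal -0.243 -0.322 0.915
outer loop
vertex -4.666 -4.923 -2.003
vertex -3.93 -5.194 -1.903
vertex -3.719 -3.185 -1.139
endloop
endfacet
facet normal -0.180 -0.731 -0.658
outer loop
vertex -3.93 -5.194 -1.903
vertex -4.081 -4.655 -2.461
vertex -3.345 -4.926 -2.361
endloop
endfacet
facet normal 0.671 -0.324 0.667
outer loop
vertex -3.93 -5.194 -1.903
vertex -3.345 -4.926 -2.361
vertex -3.719 -3.185 -1.139
endloop
endfacet
facet normal -0.180 -0.731 -0.658
outer loop
vertex -3.345 -4.926 -2.361
vertex -4.081 -4.655 -2.461
vertex -3.496 -4.387 -2.919
endloop
endfacet
facet normal 0.971 0.234 -0.037
outer loop
vertex -3.345 -4.926 -2.361
vertex -3.496 -4.387 -2.919
vertex -3.719 -3.185 -1.139
endloop
endfacet
facet normal -0.739 0.662 0.124
outer loop
vertex 2.482 -0.251 3.706
vertex 1.752 -0.992 3.307
vertex 1.968 -0.955 4.4
endloop
endfacet
facet normal -0.224 0.762 0.607
outer loop
vertex 2.482 -0.251 3.706
vertex 1.968 -0.955 4.4
vertex 3.054 -0.739 4.529
endloop
endfacet
facet normal 0.385 0.886 0.258
outer loop
vertex 2.482 -0.251 3.706
vertex 3.054 -0.739 4.529
vertex 3.509 -0.642 3.516
endloop
endfacet
facet normal 0.247 0.862 -0.442
outer loop
vertex 2.482 -0.251 3.706
vertex 3.509 -0.642 3.516
vertex 2.704 -0.799 2.761
endloop
endfacet
facet normal -0.448 0.724 -0.525
outer loop
vertex 2.482 -0.251 3.706
vertex 2.704 -0.799 2.761
vertex 1.752 -0.992 3.307
endloop
endfacet
facet normal -0.147 0.156 0.977
outer loop
vertex 3.054 -0.739 4.529
vertex 1.968 -0.955 4.4
vertex 2.676 -1.781 4.639
endloop
endfacet
facet normal -0.981 -0.005 0.194
outer loop
vertex 1.968 -0.955 4.4
vertex 1.752 -0.992 3.307
vertex 1.871 -1.938 3.884
endloop
endfacet
facet normal -0.510 0.095 -0.855
outer loop
vertex 1.752 -0.992 3.307
vertex 2.704 -0.799 2.761
vertex 2.326 -1.841 2.871
endloop
endfacet
facet normal 0.615 0.318 -0.722
outer loop
vertex 2.704 -0.799 2.761
vertex 3.509 -0.642 3.516
vertex 3.412 -1.625 3.0
endloop
endfacet
facet normal 0.839 0.356 0.411
outer loop
vertex 3.509 -0.642 3.516
vertex 3.054 -0.739 4.529
vertex 3.628 -1.588 4.093
endloop
endfacet
facet normal -0.247 -0.862 0.442
outer loop
vertex 2.898 -2.329 3.694
vertex 2.676 -1.781 4.639
vertex 1.871 -1.938 3.884
endloop
endfacet
facet normal -0.385 -0.886 -0.258
outer loop
vertex 2.898 -2.329 3.694
vertex 1.871 -1.938 3.884
vertex 2.326 -1.841 2.871
endloop
endfacet
facet normal 0.224 -0.762 -0.607
outer loop
vertex 2.898 -2.329 3.694
vertex 2.326 -1.841 2.871
vertex 3.412 -1.625 3.0
endloop
endfacet
facet normal 0.739 -0.662 -0.124
outer loop
vertex 2.898 -2.329 3.694
vertex 3.412 -1.625 3.0
vertex 3.628 -1.588 4.093
endloop
endfacet
facet normal 0.448 -0.724 0.525
outer loop
vertex 2.898 -2.329 3.694
vertex 3.628 -1.588 4.093
vertex 2.676 -1.781 4.639
endloop
endfacet
facet normal -0.615 -0.318 0.722
outer loop
vertex 1.871 -1.938 3.884
vertex 2.676 -1.781 4.639
vertex 1.968 -0.955 4.4
endloop
endfacet
facet normal -0.839 -0.356 -0.411
outer loop
vertex 2.326 -1.841 2.871
vertex 1.871 -1.938 3.884
vertex 1.752 -0.992 3.307
endloop
endfacet
facet normal 0.147 -0.156 -0.977
outer loop
vertex 3.412 -1.625 3.0
vertex 2.326 -1.841 2.871
vertex 2.704 -0.799 2.761
endloop
endfacet
facet normal 0.981 0.005 -0.194
outer loop
vertex 3.628 -1.588 4.093
vertex 3.412 -1.625 3.0
vertex 3.509 -0.642 3.516
endloop
endfacet
facet normal 0.510 -0.095 0.855
outer loop
vertex 2.676 -1.781 4.639
vertex 3.628 -1.588 4.093
vertex 3.054 -0.739 4.529
endloop
endfacet

endsolid


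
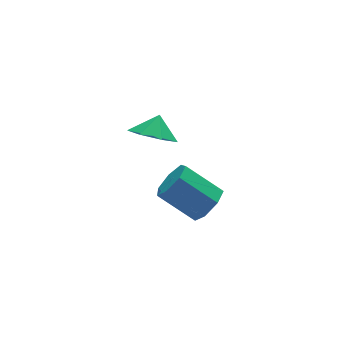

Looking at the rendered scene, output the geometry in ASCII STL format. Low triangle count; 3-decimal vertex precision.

solid 
facet normal 0.575 -0.575 -0.583
outer loop
vertex 1.295 1.817 -3.278
vertex 0.542 1.228 -3.44
vertex 0.816 2.011 -3.942
endloop
endfacet
facet normal 0.588 0.785 -0.195
outer loop
vertex 1.295 1.817 -3.278
vertex 0.816 2.011 -3.942
vertex 0.111 3.001 -2.078
endloop
endfacet
facet normal 0.588 0.785 -0.195
outer loop
vertex 0.111 3.001 -2.078
vertex 0.816 2.011 -3.942
vertex -0.368 3.195 -2.742
endloop
endfacet
facet normal -0.575 0.575 0.583
outer loop
vertex 0.111 3.001 -2.078
vertex -0.368 3.195 -2.742
vertex -0.642 2.412 -2.24
endloop
endfacet
facet normal 0.575 -0.575 -0.582
outer loop
vertex 0.816 2.011 -3.942
vertex 0.542 1.228 -3.44
vertex 0.131 1.615 -4.228
endloop
endfacet
facet normal -0.079 0.670 -0.738
outer loop
vertex 0.816 2.011 -3.942
vertex 0.131 1.615 -4.228
vertex -0.368 3.195 -2.742
endloop
endfacet
facet normal -0.078 0.670 -0.738
outer loop
vertex -0.368 3.195 -2.742
vertex 0.131 1.615 -4.228
vertex -1.054 2.799 -3.029
endloop
endfacet
facet normal -0.575 0.575 0.582
outer loop
vertex -0.368 3.195 -2.742
vertex -1.054 2.799 -3.029
vertex -0.642 2.412 -2.24
endloop
endfacet
facet normal 0.575 -0.575 -0.582
outer loop
vertex 0.131 1.615 -4.228
vertex 0.542 1.228 -3.44
vertex -0.245 0.928 -3.921
endloop
endfacet
facet normal -0.685 0.050 -0.727
outer loop
vertex 0.131 1.615 -4.228
vertex -0.245 0.928 -3.921
vertex -1.054 2.799 -3.029
endloop
endfacet
facet normal -0.686 0.049 -0.726
outer loop
vertex -1.054 2.799 -3.029
vertex -0.245 0.928 -3.921
vertex -1.429 2.112 -2.721
endloop
endfacet
facet normal -0.575 0.575 0.582
outer loop
vertex -1.054 2.799 -3.029
vertex -1.429 2.112 -2.721
vertex -0.642 2.412 -2.24
endloop
endfacet
facet normal 0.575 -0.575 -0.582
outer loop
vertex -0.245 0.928 -3.921
vertex 0.542 1.228 -3.44
vertex -0.028 0.466 -3.251
endloop
endfacet
facet normal -0.777 -0.607 -0.167
outer loop
vertex -0.245 0.928 -3.921
vertex -0.028 0.466 -3.251
vertex -1.429 2.112 -2.721
endloop
endfacet
facet normal -0.777 -0.607 -0.167
outer loop
vertex -1.429 2.112 -2.721
vertex -0.028 0.466 -3.251
vertex -1.212 1.65 -2.052
endloop
endfacet
facet normal -0.575 0.574 0.583
outer loop
vertex -1.429 2.112 -2.721
vertex -1.212 1.65 -2.052
vertex -0.642 2.412 -2.24
endloop
endfacet
facet normal 0.575 -0.575 -0.582
outer loop
vertex -0.028 0.466 -3.251
vertex 0.542 1.228 -3.44
vertex 0.618 0.578 -2.723
endloop
endfacet
facet normal -0.283 -0.807 0.518
outer loop
vertex -0.028 0.466 -3.251
vertex 0.618 0.578 -2.723
vertex -1.212 1.65 -2.052
endloop
endfacet
facet normal -0.283 -0.807 0.518
outer loop
vertex -1.212 1.65 -2.052
vertex 0.618 0.578 -2.723
vertex -0.566 1.762 -1.524
endloop
endfacet
facet normal -0.576 0.574 0.582
outer loop
vertex -1.212 1.65 -2.052
vertex -0.566 1.762 -1.524
vertex -0.642 2.412 -2.24
endloop
endfacet
facet normal 0.575 -0.575 -0.582
outer loop
vertex 0.618 0.578 -2.723
vertex 0.542 1.228 -3.44
vertex 1.207 1.18 -2.735
endloop
endfacet
facet normal 0.424 -0.399 0.813
outer loop
vertex 0.618 0.578 -2.723
vertex 1.207 1.18 -2.735
vertex -0.566 1.762 -1.524
endloop
endfacet
facet normal 0.424 -0.399 0.813
outer loop
vertex -0.566 1.762 -1.524
vertex 1.207 1.18 -2.735
vertex 0.023 2.364 -1.536
endloop
endfacet
facet normal -0.575 0.574 0.582
outer loop
vertex -0.566 1.762 -1.524
vertex 0.023 2.364 -1.536
vertex -0.642 2.412 -2.24
endloop
endfacet
facet normal 0.575 -0.575 -0.582
outer loop
vertex 1.207 1.18 -2.735
vertex 0.542 1.228 -3.44
vertex 1.295 1.817 -3.278
endloop
endfacet
facet normal 0.812 0.310 0.495
outer loop
vertex 1.207 1.18 -2.735
vertex 1.295 1.817 -3.278
vertex 0.023 2.364 -1.536
endloop
endfacet
facet normal 0.812 0.309 0.495
outer loop
vertex 0.023 2.364 -1.536
vertex 1.295 1.817 -3.278
vertex 0.111 3.001 -2.078
endloop
endfacet
facet normal -0.575 0.575 0.582
outer loop
vertex 0.023 2.364 -1.536
vertex 0.111 3.001 -2.078
vertex -0.642 2.412 -2.24
endloop
endfacet
facet normal -0.506 -0.449 -0.736
outer loop
vertex -0.86 1.636 1.37
vertex -1.773 1.736 1.937
vertex -1.345 2.424 1.223
endloop
endfacet
facet normal 0.850 0.527 0.022
outer loop
vertex -0.86 1.636 1.37
vertex -1.345 2.424 1.223
vertex -1.247 2.204 2.703
endloop
endfacet
facet normal -0.506 -0.449 -0.736
outer loop
vertex -1.345 2.424 1.223
vertex -1.773 1.736 1.937
vertex -2.153 2.694 1.614
endloop
endfacet
facet normal 0.364 0.925 0.113
outer loop
vertex -1.345 2.424 1.223
vertex -2.153 2.694 1.614
vertex -1.247 2.204 2.703
endloop
endfacet
facet normal -0.507 -0.449 -0.736
outer loop
vertex -2.153 2.694 1.614
vertex -1.773 1.736 1.937
vertex -2.675 2.244 2.248
endloop
endfacet
facet normal -0.135 0.857 0.498
outer loop
vertex -2.153 2.694 1.614
vertex -2.675 2.244 2.248
vertex -1.247 2.204 2.703
endloop
endfacet
facet normal -0.507 -0.450 -0.736
outer loop
vertex -2.675 2.244 2.248
vertex -1.773 1.736 1.937
vertex -2.518 1.411 2.649
endloop
endfacet
facet normal -0.272 0.375 0.886
outer loop
vertex -2.675 2.244 2.248
vertex -2.518 1.411 2.649
vertex -1.247 2.204 2.703
endloop
endfacet
facet normal -0.507 -0.449 -0.736
outer loop
vertex -2.518 1.411 2.649
vertex -1.773 1.736 1.937
vertex -1.801 0.823 2.513
endloop
endfacet
facet normal 0.057 -0.158 0.986
outer loop
vertex -2.518 1.411 2.649
vertex -1.801 0.823 2.513
vertex -1.247 2.204 2.703
endloop
endfacet
facet normal -0.507 -0.449 -0.736
outer loop
vertex -1.801 0.823 2.513
vertex -1.773 1.736 1.937
vertex -1.063 0.923 1.944
endloop
endfacet
facet normal 0.603 -0.341 0.722
outer loop
vertex -1.801 0.823 2.513
vertex -1.063 0.923 1.944
vertex -1.247 2.204 2.703
endloop
endfacet
facet normal -0.506 -0.449 -0.736
outer loop
vertex -1.063 0.923 1.944
vertex -1.773 1.736 1.937
vertex -0.86 1.636 1.37
endloop
endfacet
facet normal 0.955 -0.036 0.293
outer loop
vertex -1.063 0.923 1.944
vertex -0.86 1.636 1.37
vertex -1.247 2.204 2.703
endloop
endfacet

endsolid


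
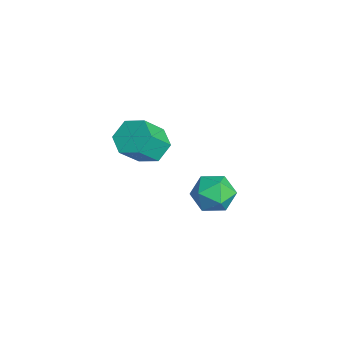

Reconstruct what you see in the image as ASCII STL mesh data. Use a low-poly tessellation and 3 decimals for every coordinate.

solid 
facet normal -0.329 0.596 -0.732
outer loop
vertex 3.334 0.323 3.154
vertex 2.841 -0.296 2.871
vertex 2.55 0.246 3.443
endloop
endfacet
facet normal 0.138 0.797 0.588
outer loop
vertex 3.334 0.323 3.154
vertex 2.55 0.246 3.443
vertex 3.791 -0.506 4.171
endloop
endfacet
facet normal 0.139 0.798 0.587
outer loop
vertex 3.791 -0.506 4.171
vertex 2.55 0.246 3.443
vertex 3.007 -0.583 4.461
endloop
endfacet
facet normal 0.329 -0.596 0.732
outer loop
vertex 3.791 -0.506 4.171
vertex 3.007 -0.583 4.461
vertex 3.299 -1.124 3.889
endloop
endfacet
facet normal -0.329 0.596 -0.732
outer loop
vertex 2.55 0.246 3.443
vertex 2.841 -0.296 2.871
vertex 2.057 -0.373 3.161
endloop
endfacet
facet normal -0.740 0.319 0.592
outer loop
vertex 2.55 0.246 3.443
vertex 2.057 -0.373 3.161
vertex 3.007 -0.583 4.461
endloop
endfacet
facet normal -0.740 0.319 0.592
outer loop
vertex 3.007 -0.583 4.461
vertex 2.057 -0.373 3.161
vertex 2.514 -1.202 4.178
endloop
endfacet
facet normal 0.329 -0.597 0.732
outer loop
vertex 3.007 -0.583 4.461
vertex 2.514 -1.202 4.178
vertex 3.299 -1.124 3.889
endloop
endfacet
facet normal -0.329 0.596 -0.732
outer loop
vertex 2.057 -0.373 3.161
vertex 2.841 -0.296 2.871
vertex 2.349 -0.914 2.589
endloop
endfacet
facet normal -0.878 -0.479 0.004
outer loop
vertex 2.057 -0.373 3.161
vertex 2.349 -0.914 2.589
vertex 2.514 -1.202 4.178
endloop
endfacet
facet normal -0.878 -0.479 0.004
outer loop
vertex 2.514 -1.202 4.178
vertex 2.349 -0.914 2.589
vertex 2.806 -1.743 3.606
endloop
endfacet
facet normal 0.329 -0.597 0.732
outer loop
vertex 2.514 -1.202 4.178
vertex 2.806 -1.743 3.606
vertex 3.299 -1.124 3.889
endloop
endfacet
facet normal -0.329 0.596 -0.732
outer loop
vertex 2.349 -0.914 2.589
vertex 2.841 -0.296 2.871
vertex 3.133 -0.837 2.299
endloop
endfacet
facet normal -0.139 -0.797 -0.587
outer loop
vertex 2.349 -0.914 2.589
vertex 3.133 -0.837 2.299
vertex 2.806 -1.743 3.606
endloop
endfacet
facet normal -0.138 -0.797 -0.587
outer loop
vertex 2.806 -1.743 3.606
vertex 3.133 -0.837 2.299
vertex 3.59 -1.666 3.317
endloop
endfacet
facet normal 0.329 -0.596 0.732
outer loop
vertex 2.806 -1.743 3.606
vertex 3.59 -1.666 3.317
vertex 3.299 -1.124 3.889
endloop
endfacet
facet normal -0.329 0.597 -0.732
outer loop
vertex 3.133 -0.837 2.299
vertex 2.841 -0.296 2.871
vertex 3.626 -0.218 2.582
endloop
endfacet
facet normal 0.740 -0.319 -0.592
outer loop
vertex 3.133 -0.837 2.299
vertex 3.626 -0.218 2.582
vertex 3.59 -1.666 3.317
endloop
endfacet
facet normal 0.740 -0.319 -0.593
outer loop
vertex 3.59 -1.666 3.317
vertex 3.626 -0.218 2.582
vertex 4.083 -1.047 3.599
endloop
endfacet
facet normal 0.329 -0.596 0.732
outer loop
vertex 3.59 -1.666 3.317
vertex 4.083 -1.047 3.599
vertex 3.299 -1.124 3.889
endloop
endfacet
facet normal -0.329 0.597 -0.732
outer loop
vertex 3.626 -0.218 2.582
vertex 2.841 -0.296 2.871
vertex 3.334 0.323 3.154
endloop
endfacet
facet normal 0.878 0.479 -0.004
outer loop
vertex 3.626 -0.218 2.582
vertex 3.334 0.323 3.154
vertex 4.083 -1.047 3.599
endloop
endfacet
facet normal 0.878 0.479 -0.004
outer loop
vertex 4.083 -1.047 3.599
vertex 3.334 0.323 3.154
vertex 3.791 -0.506 4.171
endloop
endfacet
facet normal 0.329 -0.596 0.732
outer loop
vertex 4.083 -1.047 3.599
vertex 3.791 -0.506 4.171
vertex 3.299 -1.124 3.889
endloop
endfacet
facet normal -0.254 0.964 0.077
outer loop
vertex 1.896 2.934 -1.386
vertex 1.757 2.822 -0.436
vertex 2.628 3.078 -0.771
endloop
endfacet
facet normal 0.212 0.865 -0.455
outer loop
vertex 1.896 2.934 -1.386
vertex 2.628 3.078 -0.771
vertex 2.78 2.605 -1.6
endloop
endfacet
facet normal -0.073 0.399 -0.914
outer loop
vertex 1.896 2.934 -1.386
vertex 2.78 2.605 -1.6
vertex 2.004 2.056 -1.778
endloop
endfacet
facet normal -0.715 0.210 -0.667
outer loop
vertex 1.896 2.934 -1.386
vertex 2.004 2.056 -1.778
vertex 1.372 2.19 -1.058
endloop
endfacet
facet normal -0.828 0.559 -0.055
outer loop
vertex 1.896 2.934 -1.386
vertex 1.372 2.19 -1.058
vertex 1.757 2.822 -0.436
endloop
endfacet
facet normal 0.801 0.572 -0.179
outer loop
vertex 2.78 2.605 -1.6
vertex 2.628 3.078 -0.771
vertex 3.188 2.29 -0.782
endloop
endfacet
facet normal 0.046 0.732 0.680
outer loop
vertex 2.628 3.078 -0.771
vertex 1.757 2.822 -0.436
vertex 2.556 2.424 -0.062
endloop
endfacet
facet normal -0.880 0.076 0.468
outer loop
vertex 1.757 2.822 -0.436
vertex 1.372 2.19 -1.058
vertex 1.78 1.875 -0.24
endloop
endfacet
facet normal -0.699 -0.489 -0.522
outer loop
vertex 1.372 2.19 -1.058
vertex 2.004 2.056 -1.778
vertex 1.932 1.402 -1.069
endloop
endfacet
facet normal 0.341 -0.183 -0.922
outer loop
vertex 2.004 2.056 -1.778
vertex 2.78 2.605 -1.6
vertex 2.803 1.658 -1.404
endloop
endfacet
facet normal 0.715 -0.210 0.667
outer loop
vertex 2.664 1.546 -0.454
vertex 3.188 2.29 -0.782
vertex 2.556 2.424 -0.062
endloop
endfacet
facet normal 0.073 -0.399 0.914
outer loop
vertex 2.664 1.546 -0.454
vertex 2.556 2.424 -0.062
vertex 1.78 1.875 -0.24
endloop
endfacet
facet normal -0.212 -0.865 0.455
outer loop
vertex 2.664 1.546 -0.454
vertex 1.78 1.875 -0.24
vertex 1.932 1.402 -1.069
endloop
endfacet
facet normal 0.254 -0.964 -0.077
outer loop
vertex 2.664 1.546 -0.454
vertex 1.932 1.402 -1.069
vertex 2.803 1.658 -1.404
endloop
endfacet
facet normal 0.828 -0.559 0.055
outer loop
vertex 2.664 1.546 -0.454
vertex 2.803 1.658 -1.404
vertex 3.188 2.29 -0.782
endloop
endfacet
facet normal 0.699 0.489 0.522
outer loop
vertex 2.556 2.424 -0.062
vertex 3.188 2.29 -0.782
vertex 2.628 3.078 -0.771
endloop
endfacet
facet normal -0.341 0.183 0.922
outer loop
vertex 1.78 1.875 -0.24
vertex 2.556 2.424 -0.062
vertex 1.757 2.822 -0.436
endloop
endfacet
facet normal -0.801 -0.572 0.179
outer loop
vertex 1.932 1.402 -1.069
vertex 1.78 1.875 -0.24
vertex 1.372 2.19 -1.058
endloop
endfacet
facet normal -0.046 -0.732 -0.680
outer loop
vertex 2.803 1.658 -1.404
vertex 1.932 1.402 -1.069
vertex 2.004 2.056 -1.778
endloop
endfacet
facet normal 0.880 -0.076 -0.468
outer loop
vertex 3.188 2.29 -0.782
vertex 2.803 1.658 -1.404
vertex 2.78 2.605 -1.6
endloop
endfacet

endsolid


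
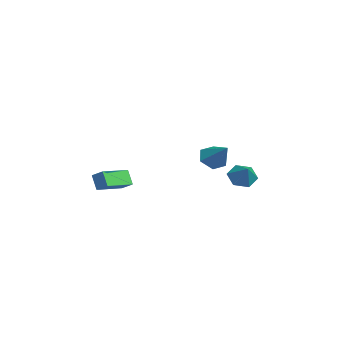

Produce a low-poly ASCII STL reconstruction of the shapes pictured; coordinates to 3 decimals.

solid 
facet normal -0.741 -0.116 -0.661
outer loop
vertex 0.058 2.174 -2.8
vertex -0.409 2.708 -2.37
vertex 0.087 2.985 -2.975
endloop
endfacet
facet normal 0.952 -0.097 -0.291
outer loop
vertex 0.058 2.174 -2.8
vertex 0.087 2.985 -2.975
vertex 0.509 2.852 -1.55
endloop
endfacet
facet normal -0.741 -0.117 -0.661
outer loop
vertex 0.087 2.985 -2.975
vertex -0.409 2.708 -2.37
vertex -0.381 3.519 -2.545
endloop
endfacet
facet normal 0.688 0.713 -0.137
outer loop
vertex 0.087 2.985 -2.975
vertex -0.381 3.519 -2.545
vertex 0.509 2.852 -1.55
endloop
endfacet
facet normal -0.741 -0.117 -0.661
outer loop
vertex -0.381 3.519 -2.545
vertex -0.409 2.708 -2.37
vertex -0.877 3.241 -1.94
endloop
endfacet
facet normal 0.107 0.867 0.486
outer loop
vertex -0.381 3.519 -2.545
vertex -0.877 3.241 -1.94
vertex 0.509 2.852 -1.55
endloop
endfacet
facet normal -0.741 -0.116 -0.662
outer loop
vertex -0.877 3.241 -1.94
vertex -0.409 2.708 -2.37
vertex -0.906 2.43 -1.765
endloop
endfacet
facet normal -0.209 0.213 0.954
outer loop
vertex -0.877 3.241 -1.94
vertex -0.906 2.43 -1.765
vertex 0.509 2.852 -1.55
endloop
endfacet
facet normal -0.741 -0.116 -0.662
outer loop
vertex -0.906 2.43 -1.765
vertex -0.409 2.708 -2.37
vertex -0.438 1.897 -2.195
endloop
endfacet
facet normal 0.056 -0.597 0.801
outer loop
vertex -0.906 2.43 -1.765
vertex -0.438 1.897 -2.195
vertex 0.509 2.852 -1.55
endloop
endfacet
facet normal -0.741 -0.116 -0.661
outer loop
vertex -0.438 1.897 -2.195
vertex -0.409 2.708 -2.37
vertex 0.058 2.174 -2.8
endloop
endfacet
facet normal 0.636 -0.751 0.178
outer loop
vertex -0.438 1.897 -2.195
vertex 0.058 2.174 -2.8
vertex 0.509 2.852 -1.55
endloop
endfacet
facet normal -0.687 -0.347 -0.638
outer loop
vertex 0.803 1.028 -1.383
vertex 0.219 1.111 -0.799
vertex 0.381 1.74 -1.316
endloop
endfacet
facet normal 0.749 0.486 -0.450
outer loop
vertex 0.803 1.028 -1.383
vertex 0.381 1.74 -1.316
vertex 1.361 1.689 0.259
endloop
endfacet
facet normal -0.687 -0.347 -0.638
outer loop
vertex 0.381 1.74 -1.316
vertex 0.219 1.111 -0.799
vertex -0.203 1.823 -0.732
endloop
endfacet
facet normal 0.107 0.994 -0.034
outer loop
vertex 0.381 1.74 -1.316
vertex -0.203 1.823 -0.732
vertex 1.361 1.689 0.259
endloop
endfacet
facet normal -0.688 -0.348 -0.637
outer loop
vertex -0.203 1.823 -0.732
vertex 0.219 1.111 -0.799
vertex -0.364 1.194 -0.215
endloop
endfacet
facet normal -0.369 0.645 0.669
outer loop
vertex -0.203 1.823 -0.732
vertex -0.364 1.194 -0.215
vertex 1.361 1.689 0.259
endloop
endfacet
facet normal -0.688 -0.348 -0.637
outer loop
vertex -0.364 1.194 -0.215
vertex 0.219 1.111 -0.799
vertex 0.058 0.482 -0.282
endloop
endfacet
facet normal -0.203 -0.210 0.956
outer loop
vertex -0.364 1.194 -0.215
vertex 0.058 0.482 -0.282
vertex 1.361 1.689 0.259
endloop
endfacet
facet normal -0.687 -0.348 -0.638
outer loop
vertex 0.058 0.482 -0.282
vertex 0.219 1.111 -0.799
vertex 0.642 0.4 -0.866
endloop
endfacet
facet normal 0.440 -0.717 0.541
outer loop
vertex 0.058 0.482 -0.282
vertex 0.642 0.4 -0.866
vertex 1.361 1.689 0.259
endloop
endfacet
facet normal -0.687 -0.349 -0.637
outer loop
vertex 0.642 0.4 -0.866
vertex 0.219 1.111 -0.799
vertex 0.803 1.028 -1.383
endloop
endfacet
facet normal 0.915 -0.369 -0.163
outer loop
vertex 0.642 0.4 -0.866
vertex 0.803 1.028 -1.383
vertex 1.361 1.689 0.259
endloop
endfacet
facet normal -0.511 -0.203 0.835
outer loop
vertex 0.058 -4.497 -1.604
vertex -1.045 -3.13 -1.948
vertex -0.445 -5.012 -2.037
endloop
endfacet
facet normal 0.617 -0.764 0.192
outer loop
vertex 0.065 -4.81 -2.872
vertex 0.058 -4.497 -1.604
vertex -0.445 -5.012 -2.037
endloop
endfacet
facet normal -0.510 -0.202 0.836
outer loop
vertex -0.445 -5.012 -2.037
vertex -1.045 -3.13 -1.948
vertex -1.549 -3.645 -2.38
endloop
endfacet
facet normal -0.599 -0.613 -0.514
outer loop
vertex -1.549 -3.645 -2.38
vertex 0.065 -4.81 -2.872
vertex -0.445 -5.012 -2.037
endloop
endfacet
facet normal 0.599 0.613 0.514
outer loop
vertex 0.058 -4.497 -1.604
vertex -0.535 -2.928 -2.783
vertex -1.045 -3.13 -1.948
endloop
endfacet
facet normal 0.616 -0.764 0.192
outer loop
vertex 0.569 -4.295 -2.44
vertex 0.058 -4.497 -1.604
vertex 0.065 -4.81 -2.872
endloop
endfacet
facet normal 0.599 0.613 0.515
outer loop
vertex 0.569 -4.295 -2.44
vertex -0.535 -2.928 -2.783
vertex 0.058 -4.497 -1.604
endloop
endfacet
facet normal -0.616 0.764 -0.192
outer loop
vertex -1.045 -3.13 -1.948
vertex -0.535 -2.928 -2.783
vertex -1.549 -3.645 -2.38
endloop
endfacet
facet normal -0.599 -0.613 -0.515
outer loop
vertex -1.038 -3.443 -3.216
vertex 0.065 -4.81 -2.872
vertex -1.549 -3.645 -2.38
endloop
endfacet
facet normal -0.616 0.764 -0.192
outer loop
vertex -1.549 -3.645 -2.38
vertex -0.535 -2.928 -2.783
vertex -1.038 -3.443 -3.216
endloop
endfacet
facet normal 0.511 0.202 -0.836
outer loop
vertex -1.038 -3.443 -3.216
vertex 0.569 -4.295 -2.44
vertex 0.065 -4.81 -2.872
endloop
endfacet
facet normal 0.511 0.203 -0.835
outer loop
vertex -0.535 -2.928 -2.783
vertex 0.569 -4.295 -2.44
vertex -1.038 -3.443 -3.216
endloop
endfacet

endsolid


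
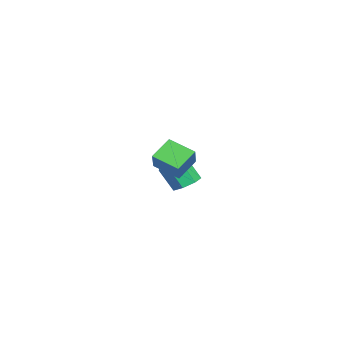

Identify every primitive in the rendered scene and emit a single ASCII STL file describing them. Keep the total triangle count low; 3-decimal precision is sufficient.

solid 
facet normal -0.659 0.487 0.573
outer loop
vertex 3.067 -3.054 2.35
vertex 3.602 -1.582 1.715
vertex 1.989 -3.159 1.199
endloop
endfacet
facet normal -0.316 -0.871 0.376
outer loop
vertex 3.018 -3.918 0.305
vertex 3.067 -3.054 2.35
vertex 1.989 -3.159 1.199
endloop
endfacet
facet normal -0.659 0.487 0.573
outer loop
vertex 1.989 -3.159 1.199
vertex 3.602 -1.582 1.715
vertex 2.525 -1.687 0.564
endloop
endfacet
facet normal -0.682 -0.066 -0.729
outer loop
vertex 2.525 -1.687 0.564
vertex 3.018 -3.918 0.305
vertex 1.989 -3.159 1.199
endloop
endfacet
facet normal 0.682 0.066 0.728
outer loop
vertex 3.067 -3.054 2.35
vertex 4.631 -2.341 0.821
vertex 3.602 -1.582 1.715
endloop
endfacet
facet normal -0.316 -0.871 0.376
outer loop
vertex 4.095 -3.813 1.456
vertex 3.067 -3.054 2.35
vertex 3.018 -3.918 0.305
endloop
endfacet
facet normal 0.682 0.066 0.728
outer loop
vertex 4.095 -3.813 1.456
vertex 4.631 -2.341 0.821
vertex 3.067 -3.054 2.35
endloop
endfacet
facet normal 0.316 0.871 -0.375
outer loop
vertex 3.602 -1.582 1.715
vertex 4.631 -2.341 0.821
vertex 2.525 -1.687 0.564
endloop
endfacet
facet normal -0.682 -0.066 -0.728
outer loop
vertex 3.553 -2.446 -0.33
vertex 3.018 -3.918 0.305
vertex 2.525 -1.687 0.564
endloop
endfacet
facet normal 0.316 0.871 -0.376
outer loop
vertex 2.525 -1.687 0.564
vertex 4.631 -2.341 0.821
vertex 3.553 -2.446 -0.33
endloop
endfacet
facet normal 0.660 -0.487 -0.573
outer loop
vertex 3.553 -2.446 -0.33
vertex 4.095 -3.813 1.456
vertex 3.018 -3.918 0.305
endloop
endfacet
facet normal 0.659 -0.487 -0.573
outer loop
vertex 4.631 -2.341 0.821
vertex 4.095 -3.813 1.456
vertex 3.553 -2.446 -0.33
endloop
endfacet
facet normal 0.126 0.510 -0.851
outer loop
vertex -2.639 -3.085 -3.68
vertex -3.58 -2.986 -3.76
vertex -2.96 -2.413 -3.325
endloop
endfacet
facet normal 0.913 0.277 0.301
outer loop
vertex -2.639 -3.085 -3.68
vertex -2.96 -2.413 -3.325
vertex -2.858 -3.972 -2.199
endloop
endfacet
facet normal 0.913 0.277 0.301
outer loop
vertex -2.858 -3.972 -2.199
vertex -2.96 -2.413 -3.325
vertex -3.179 -3.3 -1.844
endloop
endfacet
facet normal -0.126 -0.510 0.851
outer loop
vertex -2.858 -3.972 -2.199
vertex -3.179 -3.3 -1.844
vertex -3.8 -3.874 -2.28
endloop
endfacet
facet normal 0.126 0.510 -0.851
outer loop
vertex -2.96 -2.413 -3.325
vertex -3.58 -2.986 -3.76
vertex -3.748 -2.174 -3.298
endloop
endfacet
facet normal 0.264 0.810 0.524
outer loop
vertex -2.96 -2.413 -3.325
vertex -3.748 -2.174 -3.298
vertex -3.179 -3.3 -1.844
endloop
endfacet
facet normal 0.263 0.810 0.524
outer loop
vertex -3.179 -3.3 -1.844
vertex -3.748 -2.174 -3.298
vertex -3.968 -3.061 -1.818
endloop
endfacet
facet normal -0.126 -0.510 0.851
outer loop
vertex -3.179 -3.3 -1.844
vertex -3.968 -3.061 -1.818
vertex -3.8 -3.874 -2.28
endloop
endfacet
facet normal 0.126 0.510 -0.851
outer loop
vertex -3.748 -2.174 -3.298
vertex -3.58 -2.986 -3.76
vertex -4.41 -2.546 -3.619
endloop
endfacet
facet normal -0.582 0.732 0.352
outer loop
vertex -3.748 -2.174 -3.298
vertex -4.41 -2.546 -3.619
vertex -3.968 -3.061 -1.818
endloop
endfacet
facet normal -0.583 0.732 0.352
outer loop
vertex -3.968 -3.061 -1.818
vertex -4.41 -2.546 -3.619
vertex -4.629 -3.433 -2.139
endloop
endfacet
facet normal -0.126 -0.510 0.851
outer loop
vertex -3.968 -3.061 -1.818
vertex -4.629 -3.433 -2.139
vertex -3.8 -3.874 -2.28
endloop
endfacet
facet normal 0.126 0.510 -0.851
outer loop
vertex -4.41 -2.546 -3.619
vertex -3.58 -2.986 -3.76
vertex -4.447 -3.25 -4.047
endloop
endfacet
facet normal -0.991 0.104 -0.085
outer loop
vertex -4.41 -2.546 -3.619
vertex -4.447 -3.25 -4.047
vertex -4.629 -3.433 -2.139
endloop
endfacet
facet normal -0.991 0.103 -0.085
outer loop
vertex -4.629 -3.433 -2.139
vertex -4.447 -3.25 -4.047
vertex -4.666 -4.137 -2.566
endloop
endfacet
facet normal -0.126 -0.510 0.851
outer loop
vertex -4.629 -3.433 -2.139
vertex -4.666 -4.137 -2.566
vertex -3.8 -3.874 -2.28
endloop
endfacet
facet normal 0.127 0.509 -0.851
outer loop
vertex -4.447 -3.25 -4.047
vertex -3.58 -2.986 -3.76
vertex -3.831 -3.756 -4.258
endloop
endfacet
facet normal -0.653 -0.604 -0.458
outer loop
vertex -4.447 -3.25 -4.047
vertex -3.831 -3.756 -4.258
vertex -4.666 -4.137 -2.566
endloop
endfacet
facet normal -0.654 -0.602 -0.458
outer loop
vertex -4.666 -4.137 -2.566
vertex -3.831 -3.756 -4.258
vertex -4.051 -4.643 -2.778
endloop
endfacet
facet normal -0.126 -0.510 0.851
outer loop
vertex -4.666 -4.137 -2.566
vertex -4.051 -4.643 -2.778
vertex -3.8 -3.874 -2.28
endloop
endfacet
facet normal 0.126 0.510 -0.851
outer loop
vertex -3.831 -3.756 -4.258
vertex -3.58 -2.986 -3.76
vertex -3.027 -3.682 -4.095
endloop
endfacet
facet normal 0.177 -0.856 -0.486
outer loop
vertex -3.831 -3.756 -4.258
vertex -3.027 -3.682 -4.095
vertex -4.051 -4.643 -2.778
endloop
endfacet
facet normal 0.178 -0.856 -0.486
outer loop
vertex -4.051 -4.643 -2.778
vertex -3.027 -3.682 -4.095
vertex -3.246 -4.569 -2.614
endloop
endfacet
facet normal -0.126 -0.510 0.851
outer loop
vertex -4.051 -4.643 -2.778
vertex -3.246 -4.569 -2.614
vertex -3.8 -3.874 -2.28
endloop
endfacet
facet normal 0.126 0.510 -0.851
outer loop
vertex -3.027 -3.682 -4.095
vertex -3.58 -2.986 -3.76
vertex -2.639 -3.085 -3.68
endloop
endfacet
facet normal 0.873 -0.464 -0.149
outer loop
vertex -3.027 -3.682 -4.095
vertex -2.639 -3.085 -3.68
vertex -3.246 -4.569 -2.614
endloop
endfacet
facet normal 0.873 -0.464 -0.149
outer loop
vertex -3.246 -4.569 -2.614
vertex -2.639 -3.085 -3.68
vertex -2.858 -3.972 -2.199
endloop
endfacet
facet normal -0.126 -0.510 0.851
outer loop
vertex -3.246 -4.569 -2.614
vertex -2.858 -3.972 -2.199
vertex -3.8 -3.874 -2.28
endloop
endfacet

endsolid


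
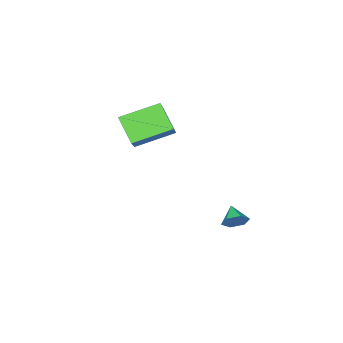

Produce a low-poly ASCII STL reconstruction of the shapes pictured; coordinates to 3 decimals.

solid 
facet normal -0.576 -0.487 -0.657
outer loop
vertex 2.056 -2.845 1.554
vertex 0.386 -1.791 2.238
vertex 2.332 -1.696 0.46
endloop
endfacet
facet normal 0.799 -0.504 -0.328
outer loop
vertex 3.334 -0.849 1.602
vertex 2.056 -2.845 1.554
vertex 2.332 -1.696 0.46
endloop
endfacet
facet normal -0.576 -0.487 -0.656
outer loop
vertex 2.332 -1.696 0.46
vertex 0.386 -1.791 2.238
vertex 0.661 -0.643 1.144
endloop
endfacet
facet normal 0.171 0.713 -0.679
outer loop
vertex 0.661 -0.643 1.144
vertex 3.334 -0.849 1.602
vertex 2.332 -1.696 0.46
endloop
endfacet
facet normal -0.172 -0.713 0.680
outer loop
vertex 2.056 -2.845 1.554
vertex 1.388 -0.944 3.38
vertex 0.386 -1.791 2.238
endloop
endfacet
facet normal 0.799 -0.504 -0.328
outer loop
vertex 3.059 -1.997 2.696
vertex 2.056 -2.845 1.554
vertex 3.334 -0.849 1.602
endloop
endfacet
facet normal -0.171 -0.713 0.680
outer loop
vertex 3.059 -1.997 2.696
vertex 1.388 -0.944 3.38
vertex 2.056 -2.845 1.554
endloop
endfacet
facet normal -0.799 0.504 0.328
outer loop
vertex 0.386 -1.791 2.238
vertex 1.388 -0.944 3.38
vertex 0.661 -0.643 1.144
endloop
endfacet
facet normal 0.171 0.713 -0.680
outer loop
vertex 1.664 0.205 2.286
vertex 3.334 -0.849 1.602
vertex 0.661 -0.643 1.144
endloop
endfacet
facet normal -0.799 0.504 0.328
outer loop
vertex 0.661 -0.643 1.144
vertex 1.388 -0.944 3.38
vertex 1.664 0.205 2.286
endloop
endfacet
facet normal 0.576 0.487 0.656
outer loop
vertex 1.664 0.205 2.286
vertex 3.059 -1.997 2.696
vertex 3.334 -0.849 1.602
endloop
endfacet
facet normal 0.576 0.487 0.657
outer loop
vertex 1.388 -0.944 3.38
vertex 3.059 -1.997 2.696
vertex 1.664 0.205 2.286
endloop
endfacet
facet normal 0.492 0.746 -0.449
outer loop
vertex 0.542 2.538 -3.356
vertex 0.013 2.624 -3.792
vertex 0.03 2.972 -3.196
endloop
endfacet
facet normal 0.148 -0.184 0.972
outer loop
vertex 0.542 2.538 -3.356
vertex 0.03 2.972 -3.196
vertex -0.493 1.856 -3.328
endloop
endfacet
facet normal 0.492 0.745 -0.449
outer loop
vertex 0.03 2.972 -3.196
vertex 0.013 2.624 -3.792
vertex -0.498 3.058 -3.632
endloop
endfacet
facet normal -0.606 0.193 0.772
outer loop
vertex 0.03 2.972 -3.196
vertex -0.498 3.058 -3.632
vertex -0.493 1.856 -3.328
endloop
endfacet
facet normal 0.492 0.745 -0.450
outer loop
vertex -0.498 3.058 -3.632
vertex 0.013 2.624 -3.792
vertex -0.515 2.71 -4.227
endloop
endfacet
facet normal -1.000 0.003 0.027
outer loop
vertex -0.498 3.058 -3.632
vertex -0.515 2.71 -4.227
vertex -0.493 1.856 -3.328
endloop
endfacet
facet normal 0.492 0.745 -0.450
outer loop
vertex -0.515 2.71 -4.227
vertex 0.013 2.624 -3.792
vertex -0.003 2.275 -4.387
endloop
endfacet
facet normal -0.642 -0.564 -0.520
outer loop
vertex -0.515 2.71 -4.227
vertex -0.003 2.275 -4.387
vertex -0.493 1.856 -3.328
endloop
endfacet
facet normal 0.491 0.746 -0.450
outer loop
vertex -0.003 2.275 -4.387
vertex 0.013 2.624 -3.792
vertex 0.525 2.19 -3.952
endloop
endfacet
facet normal 0.112 -0.941 -0.320
outer loop
vertex -0.003 2.275 -4.387
vertex 0.525 2.19 -3.952
vertex -0.493 1.856 -3.328
endloop
endfacet
facet normal 0.492 0.746 -0.449
outer loop
vertex 0.525 2.19 -3.952
vertex 0.013 2.624 -3.792
vertex 0.542 2.538 -3.356
endloop
endfacet
facet normal 0.506 -0.751 0.424
outer loop
vertex 0.525 2.19 -3.952
vertex 0.542 2.538 -3.356
vertex -0.493 1.856 -3.328
endloop
endfacet

endsolid
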